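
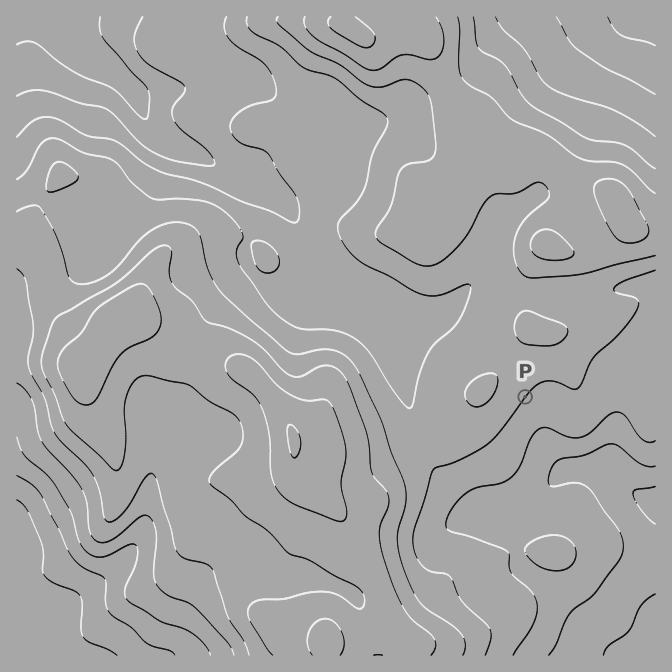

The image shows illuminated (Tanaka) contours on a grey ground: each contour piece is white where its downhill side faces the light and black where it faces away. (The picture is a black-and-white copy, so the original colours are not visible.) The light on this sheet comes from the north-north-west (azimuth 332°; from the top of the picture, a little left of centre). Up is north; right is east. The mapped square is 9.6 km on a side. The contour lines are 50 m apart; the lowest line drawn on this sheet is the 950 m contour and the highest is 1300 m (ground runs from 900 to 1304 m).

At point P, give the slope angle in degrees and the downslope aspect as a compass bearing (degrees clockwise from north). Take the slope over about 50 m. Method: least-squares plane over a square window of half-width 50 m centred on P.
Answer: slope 8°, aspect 127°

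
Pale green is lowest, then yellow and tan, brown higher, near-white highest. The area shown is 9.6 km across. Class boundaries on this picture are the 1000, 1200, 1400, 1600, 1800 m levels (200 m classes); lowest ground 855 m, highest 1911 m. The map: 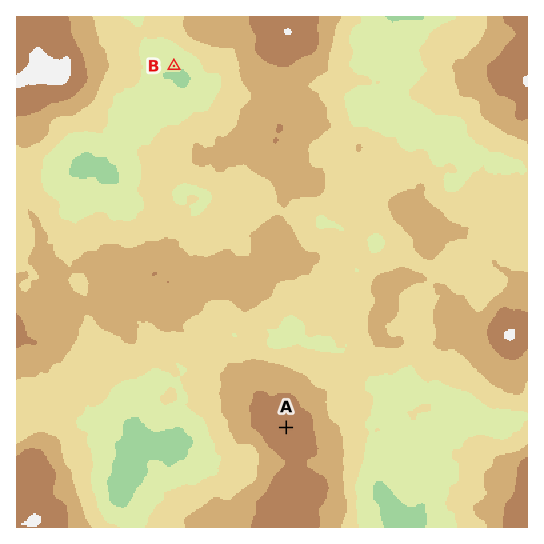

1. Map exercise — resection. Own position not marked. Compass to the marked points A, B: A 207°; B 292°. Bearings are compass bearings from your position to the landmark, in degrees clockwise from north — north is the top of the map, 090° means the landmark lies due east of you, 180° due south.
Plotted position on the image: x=420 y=165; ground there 1280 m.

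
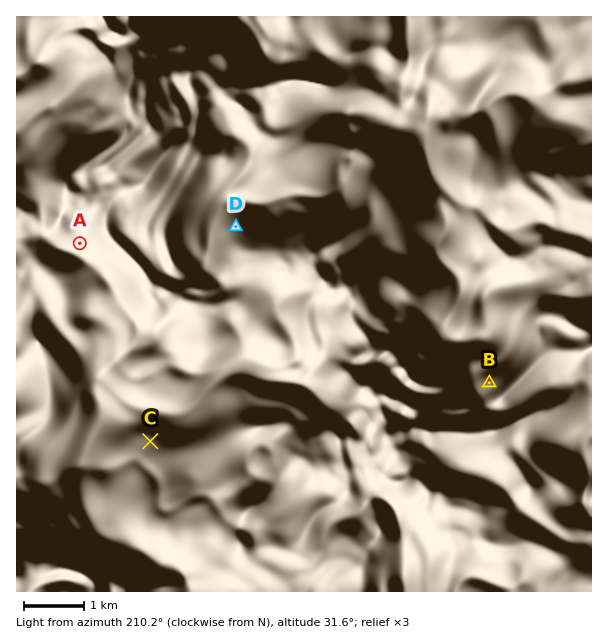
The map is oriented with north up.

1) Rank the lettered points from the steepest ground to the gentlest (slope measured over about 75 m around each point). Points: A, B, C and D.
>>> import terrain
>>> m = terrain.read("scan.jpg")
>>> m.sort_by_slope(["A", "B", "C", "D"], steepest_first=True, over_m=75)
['A', 'B', 'D', 'C']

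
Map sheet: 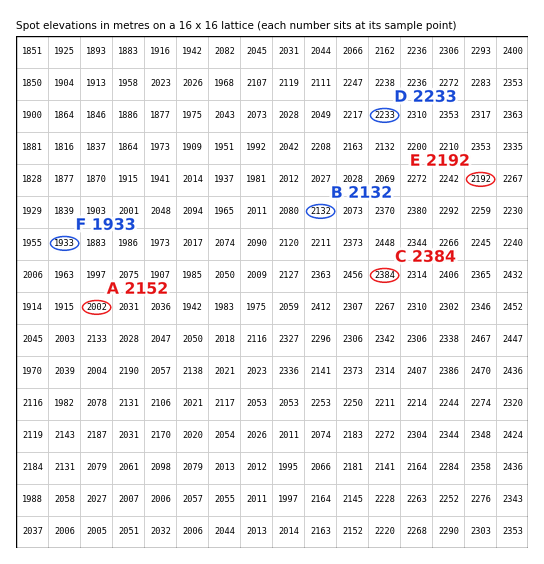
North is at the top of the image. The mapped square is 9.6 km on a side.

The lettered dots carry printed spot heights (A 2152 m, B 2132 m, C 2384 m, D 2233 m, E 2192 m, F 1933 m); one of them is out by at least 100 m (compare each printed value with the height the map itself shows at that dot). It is A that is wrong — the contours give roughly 2002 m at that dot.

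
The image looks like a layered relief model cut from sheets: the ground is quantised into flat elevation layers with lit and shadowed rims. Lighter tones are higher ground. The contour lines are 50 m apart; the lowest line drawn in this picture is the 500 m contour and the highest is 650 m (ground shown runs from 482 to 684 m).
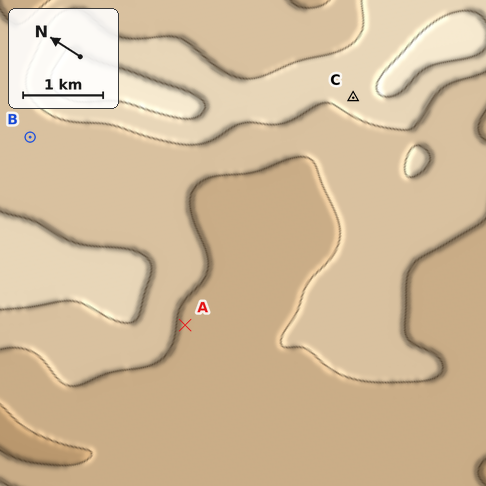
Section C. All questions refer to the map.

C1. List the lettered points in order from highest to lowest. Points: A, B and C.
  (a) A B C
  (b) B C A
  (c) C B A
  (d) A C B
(c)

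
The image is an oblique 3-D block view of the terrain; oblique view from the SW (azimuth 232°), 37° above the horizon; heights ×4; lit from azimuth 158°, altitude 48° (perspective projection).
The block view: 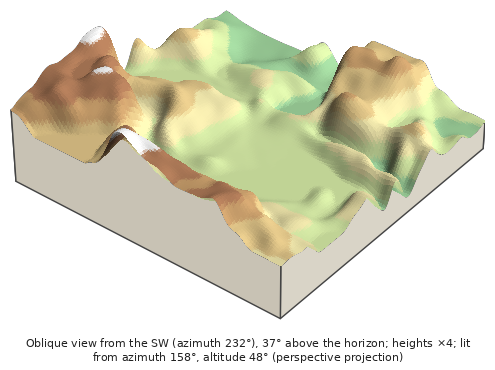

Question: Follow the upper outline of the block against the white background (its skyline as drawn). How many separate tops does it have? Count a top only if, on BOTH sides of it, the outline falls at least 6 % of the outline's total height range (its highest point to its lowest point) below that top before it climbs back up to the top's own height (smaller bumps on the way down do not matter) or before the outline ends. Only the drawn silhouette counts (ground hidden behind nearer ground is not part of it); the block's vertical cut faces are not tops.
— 5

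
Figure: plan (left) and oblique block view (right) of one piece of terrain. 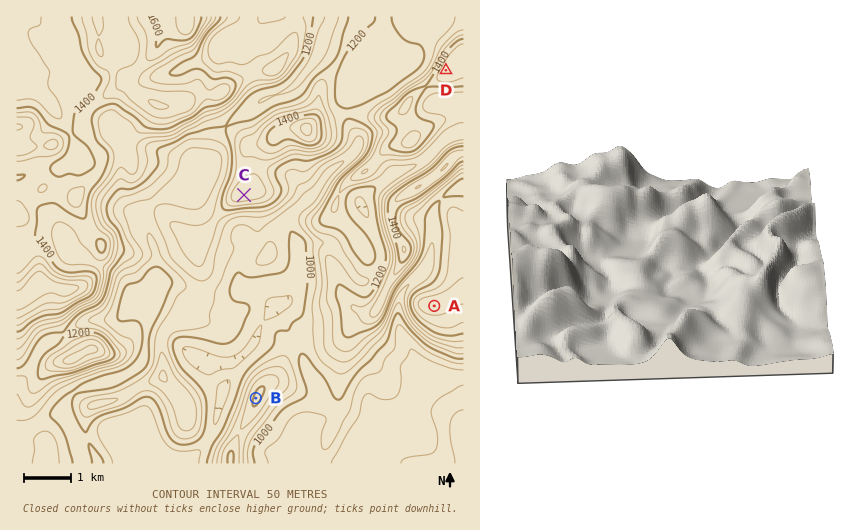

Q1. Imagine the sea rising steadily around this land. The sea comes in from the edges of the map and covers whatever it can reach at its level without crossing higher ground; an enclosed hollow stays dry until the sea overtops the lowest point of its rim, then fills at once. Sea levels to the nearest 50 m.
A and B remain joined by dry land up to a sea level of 1000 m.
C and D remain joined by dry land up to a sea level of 1200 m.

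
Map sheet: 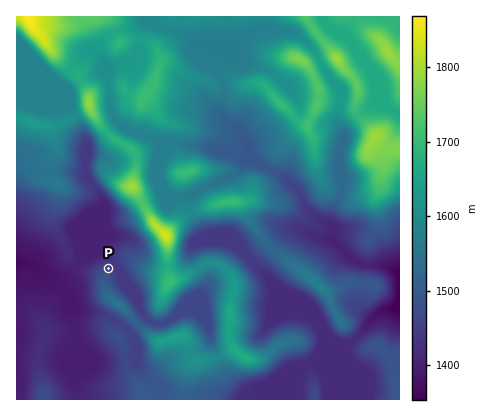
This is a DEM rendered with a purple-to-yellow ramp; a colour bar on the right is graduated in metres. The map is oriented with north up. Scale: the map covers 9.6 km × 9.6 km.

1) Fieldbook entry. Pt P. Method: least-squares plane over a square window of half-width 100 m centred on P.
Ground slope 8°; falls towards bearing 38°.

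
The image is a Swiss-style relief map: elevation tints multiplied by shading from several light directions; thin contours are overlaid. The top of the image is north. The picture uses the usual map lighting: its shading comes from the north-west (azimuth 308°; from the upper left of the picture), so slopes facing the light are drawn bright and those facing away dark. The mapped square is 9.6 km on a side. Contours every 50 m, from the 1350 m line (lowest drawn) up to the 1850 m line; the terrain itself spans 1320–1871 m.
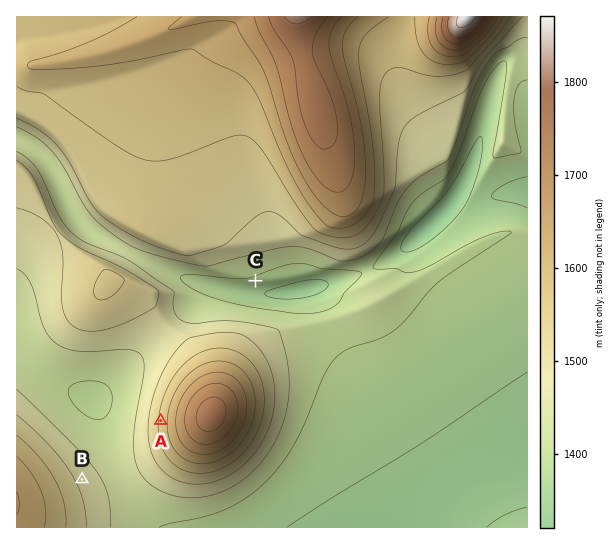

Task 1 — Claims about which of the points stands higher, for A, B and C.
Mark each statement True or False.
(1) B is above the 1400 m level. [True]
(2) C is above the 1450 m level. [False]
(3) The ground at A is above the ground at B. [True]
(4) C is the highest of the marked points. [False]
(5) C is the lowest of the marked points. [True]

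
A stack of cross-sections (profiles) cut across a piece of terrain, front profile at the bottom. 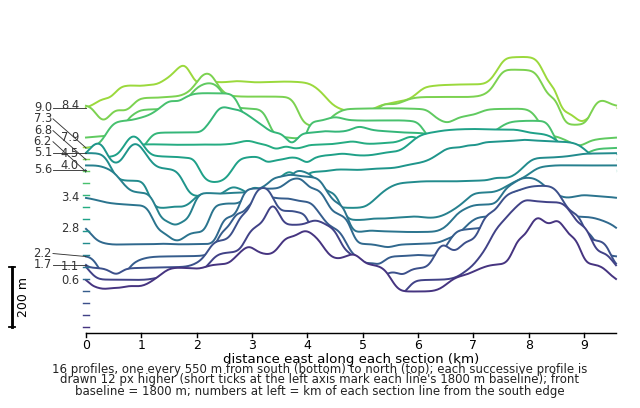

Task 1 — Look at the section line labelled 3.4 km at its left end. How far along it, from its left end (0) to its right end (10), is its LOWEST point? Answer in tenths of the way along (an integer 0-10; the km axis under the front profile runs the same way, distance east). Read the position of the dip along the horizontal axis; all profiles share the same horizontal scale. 2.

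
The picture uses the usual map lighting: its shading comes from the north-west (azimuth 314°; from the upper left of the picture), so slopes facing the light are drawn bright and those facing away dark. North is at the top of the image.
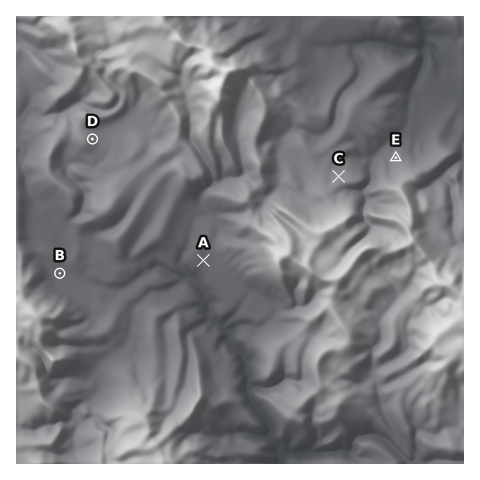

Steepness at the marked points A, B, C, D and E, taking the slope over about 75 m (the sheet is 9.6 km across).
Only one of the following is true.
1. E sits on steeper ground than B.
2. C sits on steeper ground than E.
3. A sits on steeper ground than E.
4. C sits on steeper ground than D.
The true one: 1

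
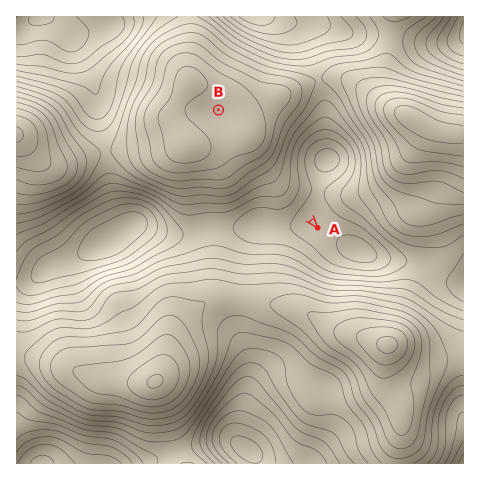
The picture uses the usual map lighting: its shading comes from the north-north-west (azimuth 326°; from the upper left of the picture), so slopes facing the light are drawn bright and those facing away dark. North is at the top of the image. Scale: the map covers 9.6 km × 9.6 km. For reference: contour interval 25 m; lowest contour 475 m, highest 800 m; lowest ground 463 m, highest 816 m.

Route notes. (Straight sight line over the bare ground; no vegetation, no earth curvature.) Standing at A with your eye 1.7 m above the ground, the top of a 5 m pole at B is out of sight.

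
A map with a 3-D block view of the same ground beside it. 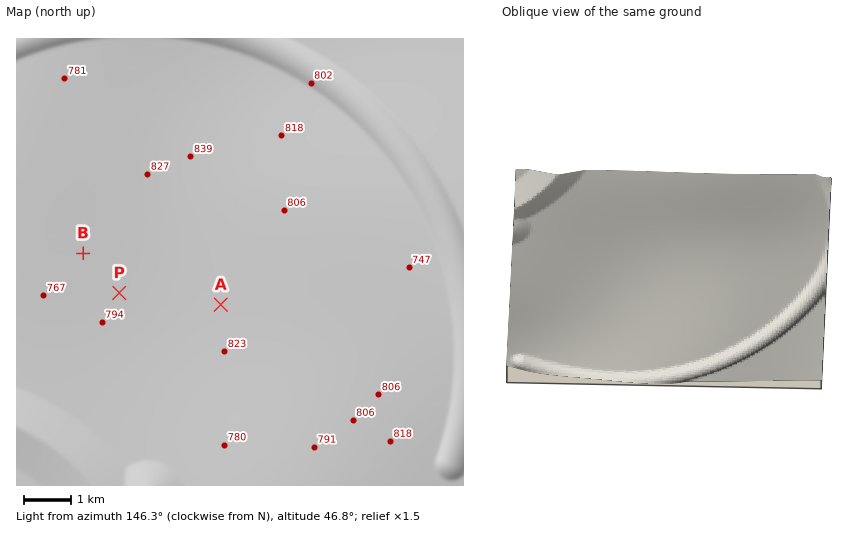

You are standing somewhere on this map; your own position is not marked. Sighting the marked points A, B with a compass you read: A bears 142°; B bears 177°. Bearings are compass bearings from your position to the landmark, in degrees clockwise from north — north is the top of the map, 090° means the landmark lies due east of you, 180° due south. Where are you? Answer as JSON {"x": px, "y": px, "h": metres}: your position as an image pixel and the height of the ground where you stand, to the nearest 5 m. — {"x": 76, "y": 119, "h": 785}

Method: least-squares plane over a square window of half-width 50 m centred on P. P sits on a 1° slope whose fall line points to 261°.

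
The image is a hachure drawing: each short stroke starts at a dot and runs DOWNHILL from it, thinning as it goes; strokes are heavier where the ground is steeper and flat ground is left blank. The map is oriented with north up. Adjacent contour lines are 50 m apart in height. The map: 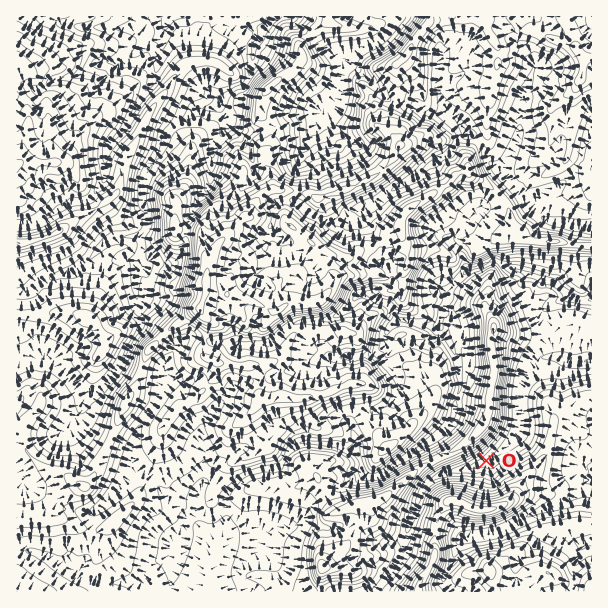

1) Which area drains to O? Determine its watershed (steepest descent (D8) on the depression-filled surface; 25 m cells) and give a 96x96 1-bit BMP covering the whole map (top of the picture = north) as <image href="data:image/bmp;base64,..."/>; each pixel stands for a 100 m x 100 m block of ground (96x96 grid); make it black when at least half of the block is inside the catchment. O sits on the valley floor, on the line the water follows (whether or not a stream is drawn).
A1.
<image width="96" height="96" href="data:image/bmp;base64,Qk2+BAAAAAAAAD4AAAAoAAAAYAAAAGAAAAABAAEAAAAAAIAEAAATCwAAEwsAAAIAAAAAAAAA////AAAAAAAAAAAAAAAf/+AAAAAAAAAAAAAf/+AAAAAAAAAAAAAf//AAAAAAAAAAAAAf//gAAAAAAAAAAAAf//gAAAAAAAAAAAAP//wAAAAAAAAAAAAH//wAAAAAAAAAAAAB//wAAAAAAAAAAAAB//wAAAAAAAAAAAAA//wAAAAAAAAAAAAA//wAAAAAAAAAAAAA//wAAAAAAAAAAAAAf/4AAAAAAAAAAAAAf/4AAAAAAAAAAAAAf/8cAAAAAAAAAAAAD//8AAAAAAAAAAAAA//8AAAAAAAAAAAAAP/8AAAAAAAAAAAAAH/8AAAAAAAAAAAAAD/8AAAAAAAAAAAAAB/8AAAAAAAAAAAAAAf8AAAAAAAAAAAAAAH4AAAAAAAAAAAAAABwAAAAAAAAAAAAAAAgAAAAAAAAAAAAAAAAAAAAAAAAAAAAAAAAAAAAAAAAAAAAAAAAAAAAAAAAAAAAAAAAAAAAAAAAAAAAAAAAAAAAAAAAAAAAAAAAAAAAAAAAAAAAAAAAAAAAAAAAAAAAAAAAAAAAAAAAAAAAAAAAAAAAAAAAAAAAAAAAAAAAAAAAAAAAAAAAAAAAAAAAAAAAAAAAAAAAAAAAAAAAAAAAAAAAAAAAAAAAAAAAAAAAAAAAAAAAAAAAAAAAAAAAAAAAAAAAAAAAAAAAAAAAAAAAAAAAAAAAAAAAAAAAAAAAAAAAAAAAAAAAAAAAAAAAAAAAAAAAAAAAAAAAAAAAAAAAAAAAAAAAAAAAAAAAAAAAAAAAAAAAAAAAAAAAAAAAAAAAAAAAAAAAAAAAAAAAAAAAAAAAAAAAAAAAAAAAAAAAAAAAAAAAAAAAAAAAAAAAAAAAAAAAAAAAAAAAAAAAAAAAAAAAAAAAAAAAAAAAAAAAAAAAAAAAAAAAAAAAAAAAAAAAAAAAAAAAAAAAAAAAAAAAAAAAAAAAAAAAAAAAAAAAAAAAAAAAAAAAAAAAAAAAAAAAAAAAAAAAAAAAAAAAAAAAAAAAAAAAAAAAAAAAAAAAAAAAAAAAAAAAAAAAAAAAAAAAAAAAAAAAAAAAAAAAAAAAAAAAAAAAAAAAAAAAAAAAAAAAAAAAAAAAAAAAAAAAAAAAAAAAAAAAAAAAAAAAAAAAAAAAAAAAAAAAAAAAAAAAAAAAAAAAAAAAAAAAAAAAAAAAAAAAAAAAAAAAAAAAAAAAAAAAAAAAAAAAAAAAAAAAAAAAAAAAAAAAAAAAAAAAAAAAAAAAAAAAAAAAAAAAAAAAAAAAAAAAAAAAAAAAAAAAAAAAAAAAAAAAAAAAAAAAAAAAAAAAAAAAAAAAAAAAAAAAAAAAAAAAAAAAAAAAAAAAAAAAAAAAAAAAAAAAAAAAAAAAAAAAAAAAAAAAAAAAAAAAAAAAAAAAAAAAAAAAAAAAAAAAAAAAAAAAAAAAAAAAAAAAAAAAAAAAAAAAAAAAAAAAAAAAAAAAAAAAAAAAAAAAAAAAAAAAAAAAAAAAAAAAAAAAAAAAAAAAAAAAAAAAAAAAAAAAAAAAAAAAAAAAAAAAAAAAAAAAAAAAAAA="/>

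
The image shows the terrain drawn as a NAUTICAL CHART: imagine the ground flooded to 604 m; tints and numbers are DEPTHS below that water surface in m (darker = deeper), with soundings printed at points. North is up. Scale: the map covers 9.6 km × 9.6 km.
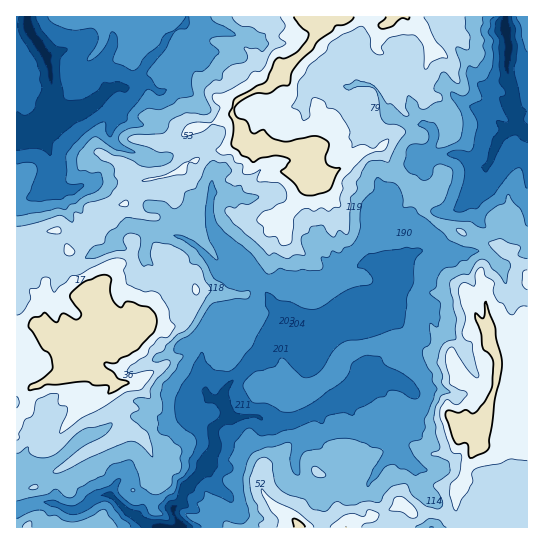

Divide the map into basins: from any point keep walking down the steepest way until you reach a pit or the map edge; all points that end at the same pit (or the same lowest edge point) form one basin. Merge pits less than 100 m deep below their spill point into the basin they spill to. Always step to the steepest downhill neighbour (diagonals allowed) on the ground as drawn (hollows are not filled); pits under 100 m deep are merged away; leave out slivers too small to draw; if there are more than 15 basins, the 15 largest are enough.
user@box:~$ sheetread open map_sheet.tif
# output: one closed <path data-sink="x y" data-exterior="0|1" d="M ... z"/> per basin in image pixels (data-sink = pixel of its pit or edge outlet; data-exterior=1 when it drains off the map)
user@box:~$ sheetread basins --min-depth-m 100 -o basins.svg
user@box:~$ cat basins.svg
<path data-sink="181 527" data-exterior="1" d="M241 139l-3 4-15 8-8-2-9 3-9 8-11 4-8 8-41 11-6 7-6 14-10 1-15 8 33 29 0 11-10 10-12 2-11 21 4 17 12 20 0 14-15-2-20 12-4 3 0 4 8 10 24 12 8 9-5 6 11 16 0 11 5 15-46 22-21 14-18 7-8 11-17 2-2 2 1 37 329 0 7-7 13-1 35-16 14 11 31 0 10-6 0-18 8-13 4-16 8-15 1-13 8-16 2-11-8-8-4-8-16-12-7-18 0-10 15-12 2-6 6-6 15-2 2 20 5 10 12-4 8-8 11 10 0-28-3-6 3-44-27-27-20-9-14-3-36-17-6-6 2-19-12-3-23-22-10-22-9 4-12 1-10 9-24 14-2 5-8-22-7-9-59 0z"/><path data-sink="506 30" data-exterior="0" d="M527 16l-200 0-3 11-9 10-6 9-22 21-4 8 6 15 0 11-5 16-19 12-2 5 0 15 47 0 7 9 8 22 2-5 24-14 10-9 12-1 9-4 10 22 23 22 12 3-2 19 6 6 36 17 14 3 20 9 26 27z"/><path data-sink="29 29" data-exterior="0" d="M326 16l-309 0-1 219 18 1 23-5 13 21 13-10 4-11 8-8 6-11 24-9 6-13 6-7 41-11 8-8 11-4 9-8 9-3 8 2 15-8 3-4 8 9 13 1 1-15 2-5 19-12 5-16 0-11-6-15 4-8 22-21 6-9 9-10z"/>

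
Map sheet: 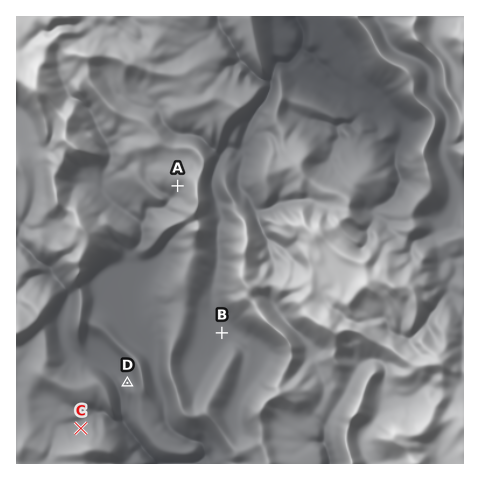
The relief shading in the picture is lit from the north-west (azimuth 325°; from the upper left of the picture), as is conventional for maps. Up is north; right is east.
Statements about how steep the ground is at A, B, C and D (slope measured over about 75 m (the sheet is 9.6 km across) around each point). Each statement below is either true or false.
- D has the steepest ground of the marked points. false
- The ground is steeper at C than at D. true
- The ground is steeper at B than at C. false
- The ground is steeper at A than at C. false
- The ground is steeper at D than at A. false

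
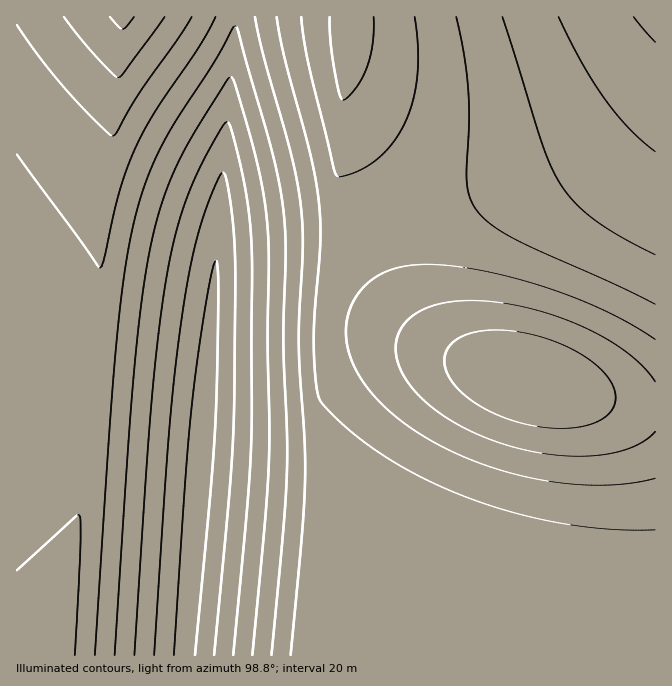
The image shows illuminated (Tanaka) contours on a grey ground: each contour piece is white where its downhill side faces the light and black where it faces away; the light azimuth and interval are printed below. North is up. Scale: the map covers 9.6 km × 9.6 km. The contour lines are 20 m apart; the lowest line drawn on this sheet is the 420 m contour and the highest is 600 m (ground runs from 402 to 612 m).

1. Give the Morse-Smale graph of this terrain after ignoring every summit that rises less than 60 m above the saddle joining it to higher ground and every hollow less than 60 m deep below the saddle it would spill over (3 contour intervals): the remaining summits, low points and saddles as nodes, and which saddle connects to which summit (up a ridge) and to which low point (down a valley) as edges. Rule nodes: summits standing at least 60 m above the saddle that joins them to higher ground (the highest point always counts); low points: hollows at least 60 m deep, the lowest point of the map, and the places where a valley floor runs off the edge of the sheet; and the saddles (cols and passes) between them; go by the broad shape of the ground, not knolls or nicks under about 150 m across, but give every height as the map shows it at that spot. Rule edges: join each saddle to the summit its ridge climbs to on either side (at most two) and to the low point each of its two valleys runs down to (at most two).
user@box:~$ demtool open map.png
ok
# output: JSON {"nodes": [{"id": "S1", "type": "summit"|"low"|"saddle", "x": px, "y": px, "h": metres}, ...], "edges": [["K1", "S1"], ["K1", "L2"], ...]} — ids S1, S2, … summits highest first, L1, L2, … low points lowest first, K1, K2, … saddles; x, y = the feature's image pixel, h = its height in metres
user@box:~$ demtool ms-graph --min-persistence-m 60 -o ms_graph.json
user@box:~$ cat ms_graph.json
{"nodes": [
{"id": "S1", "type": "summit", "x": 200, "y": 467, "h": 612},
{"id": "S2", "type": "summit", "x": 655, "y": 17, "h": 545},
{"id": "L1", "type": "low", "x": 530, "y": 380, "h": 402},
{"id": "L2", "type": "low", "x": 124, "y": 17, "h": 435},
{"id": "K1", "type": "saddle", "x": 235, "y": 17, "h": 517},
{"id": "K2", "type": "saddle", "x": 367, "y": 227, "h": 467}],
"edges": [["K1", "S1"], ["K1", "L1"], ["K1", "L2"], ["K2", "S1"], ["K2", "S2"], ["K2", "L1"]]}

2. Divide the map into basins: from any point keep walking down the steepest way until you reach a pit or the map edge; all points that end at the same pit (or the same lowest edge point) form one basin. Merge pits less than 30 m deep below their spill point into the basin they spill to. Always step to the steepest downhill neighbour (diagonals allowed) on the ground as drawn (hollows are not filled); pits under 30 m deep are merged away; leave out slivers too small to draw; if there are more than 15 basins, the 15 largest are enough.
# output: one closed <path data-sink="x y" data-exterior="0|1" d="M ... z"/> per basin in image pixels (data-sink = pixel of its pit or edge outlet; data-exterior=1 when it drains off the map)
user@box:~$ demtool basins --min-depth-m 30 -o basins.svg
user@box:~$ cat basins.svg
<path data-sink="530 380" data-exterior="0" d="M655 86l-35 37-23 18-33 20-44 18-118 35-67 24-71 0-2 1-27 0-17 3-33 414 471-1z"/><path data-sink="124 17" data-exterior="1" d="M235 16l-219 1 1 639 167-1 15-193 2-2 7-107 3-21 2-42 5-42 0-20 3-21 0-20 3-22 0-20 12-120z"/><path data-sink="348 18" data-exterior="0" d="M655 16l-418 0-4 29-15 195 16 1 30-3 71 0 67-24 118-35 44-18 46-30 46-46z"/>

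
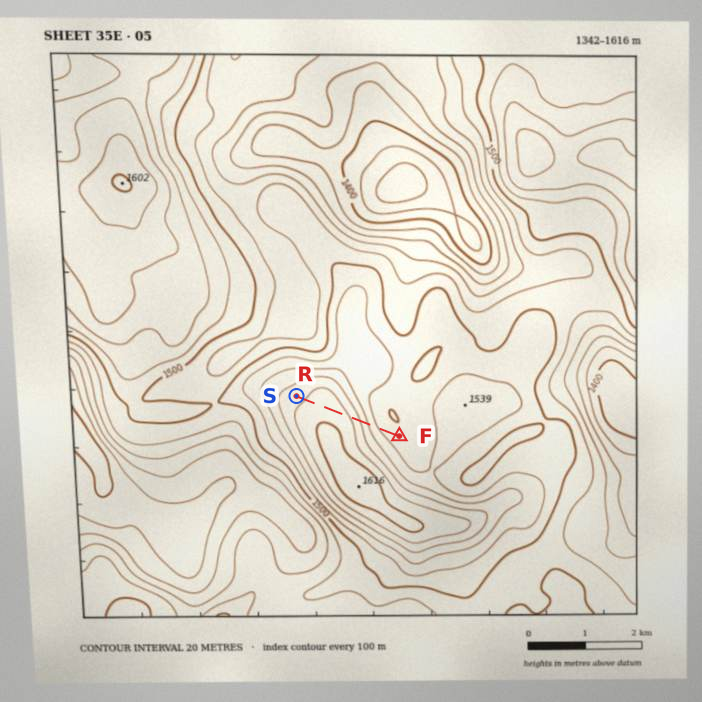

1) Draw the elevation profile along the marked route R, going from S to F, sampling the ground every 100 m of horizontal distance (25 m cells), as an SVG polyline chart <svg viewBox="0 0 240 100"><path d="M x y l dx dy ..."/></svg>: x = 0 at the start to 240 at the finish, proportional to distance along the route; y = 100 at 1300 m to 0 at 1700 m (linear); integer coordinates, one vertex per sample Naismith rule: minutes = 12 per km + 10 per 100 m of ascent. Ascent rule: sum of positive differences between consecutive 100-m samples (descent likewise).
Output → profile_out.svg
<svg viewBox="0 0 240 100"><path d="M0 32l13-1 13-2 13-1 13-1 12-1 13 1 13 0 13 1 13 1 13 2 13 2 13 4 13 3 12 3 13 2 13 2 13 1 13 0 8 1"/></svg>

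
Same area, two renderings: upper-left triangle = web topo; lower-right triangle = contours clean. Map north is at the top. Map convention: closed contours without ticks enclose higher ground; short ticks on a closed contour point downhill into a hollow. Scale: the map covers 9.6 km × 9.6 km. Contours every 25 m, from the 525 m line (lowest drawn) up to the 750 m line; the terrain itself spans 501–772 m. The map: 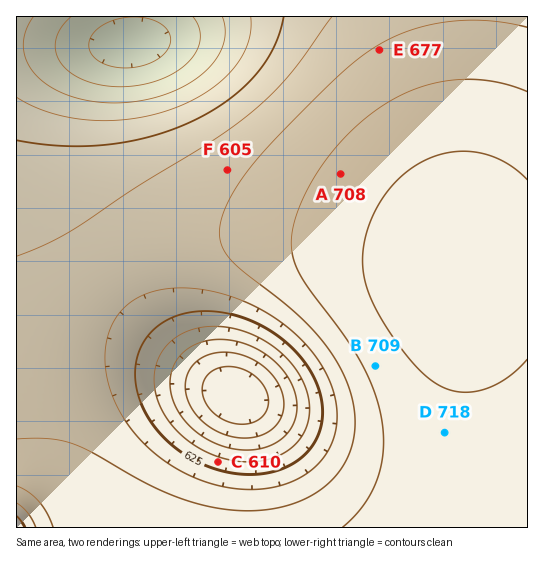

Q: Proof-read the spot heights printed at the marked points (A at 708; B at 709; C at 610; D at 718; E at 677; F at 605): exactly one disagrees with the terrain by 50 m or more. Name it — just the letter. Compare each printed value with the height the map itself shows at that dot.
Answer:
F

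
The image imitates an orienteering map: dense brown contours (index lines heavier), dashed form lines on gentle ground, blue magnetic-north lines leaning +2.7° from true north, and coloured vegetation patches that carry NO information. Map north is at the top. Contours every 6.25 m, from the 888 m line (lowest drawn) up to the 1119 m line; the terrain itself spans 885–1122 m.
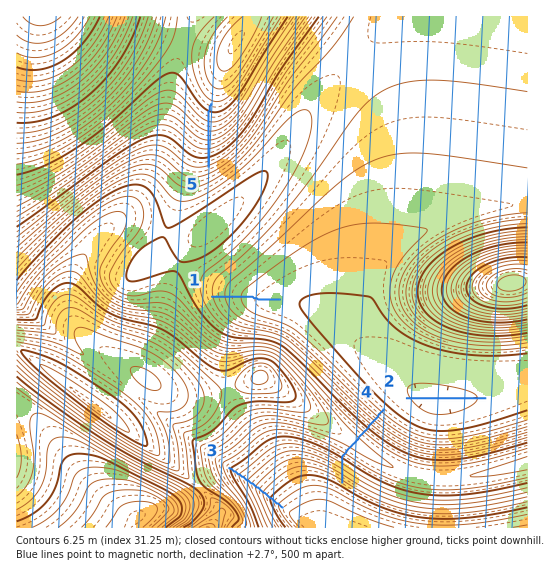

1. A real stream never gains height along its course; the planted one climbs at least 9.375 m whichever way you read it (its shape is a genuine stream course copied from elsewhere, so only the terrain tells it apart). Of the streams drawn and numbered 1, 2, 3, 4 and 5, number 4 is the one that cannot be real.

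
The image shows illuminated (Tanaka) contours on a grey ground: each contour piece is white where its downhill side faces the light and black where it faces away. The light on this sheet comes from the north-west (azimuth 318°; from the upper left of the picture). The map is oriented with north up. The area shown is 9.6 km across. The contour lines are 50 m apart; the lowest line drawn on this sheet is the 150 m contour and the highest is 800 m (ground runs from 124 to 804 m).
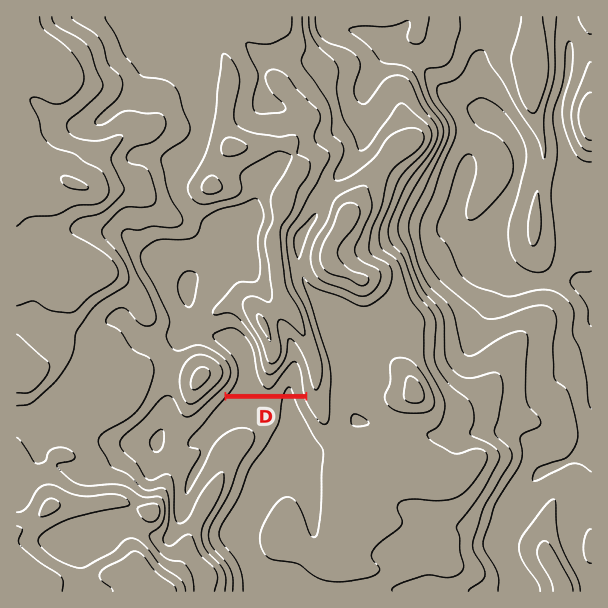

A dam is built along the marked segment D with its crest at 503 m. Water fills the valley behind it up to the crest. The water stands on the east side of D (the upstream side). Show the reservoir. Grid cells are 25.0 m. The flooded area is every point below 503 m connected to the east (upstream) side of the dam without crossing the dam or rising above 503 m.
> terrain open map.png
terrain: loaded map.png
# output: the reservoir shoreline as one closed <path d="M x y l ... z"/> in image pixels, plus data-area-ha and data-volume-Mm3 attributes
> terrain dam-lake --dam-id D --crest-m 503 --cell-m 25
<path d="M233 326l-5 0-13 5-4 4 0 3 7 6 7 5 7 7 4 7 0 5 2 1-2 12-2 6-6 6 0 1 76-1-3-24-1-4-4-4-3 0-13 14-3 6-7 7-3 0-8-10-1-9-2-1-2-17-2-7-13-14-6-4z" data-area-ha="70" data-volume-Mm3="15.93"/>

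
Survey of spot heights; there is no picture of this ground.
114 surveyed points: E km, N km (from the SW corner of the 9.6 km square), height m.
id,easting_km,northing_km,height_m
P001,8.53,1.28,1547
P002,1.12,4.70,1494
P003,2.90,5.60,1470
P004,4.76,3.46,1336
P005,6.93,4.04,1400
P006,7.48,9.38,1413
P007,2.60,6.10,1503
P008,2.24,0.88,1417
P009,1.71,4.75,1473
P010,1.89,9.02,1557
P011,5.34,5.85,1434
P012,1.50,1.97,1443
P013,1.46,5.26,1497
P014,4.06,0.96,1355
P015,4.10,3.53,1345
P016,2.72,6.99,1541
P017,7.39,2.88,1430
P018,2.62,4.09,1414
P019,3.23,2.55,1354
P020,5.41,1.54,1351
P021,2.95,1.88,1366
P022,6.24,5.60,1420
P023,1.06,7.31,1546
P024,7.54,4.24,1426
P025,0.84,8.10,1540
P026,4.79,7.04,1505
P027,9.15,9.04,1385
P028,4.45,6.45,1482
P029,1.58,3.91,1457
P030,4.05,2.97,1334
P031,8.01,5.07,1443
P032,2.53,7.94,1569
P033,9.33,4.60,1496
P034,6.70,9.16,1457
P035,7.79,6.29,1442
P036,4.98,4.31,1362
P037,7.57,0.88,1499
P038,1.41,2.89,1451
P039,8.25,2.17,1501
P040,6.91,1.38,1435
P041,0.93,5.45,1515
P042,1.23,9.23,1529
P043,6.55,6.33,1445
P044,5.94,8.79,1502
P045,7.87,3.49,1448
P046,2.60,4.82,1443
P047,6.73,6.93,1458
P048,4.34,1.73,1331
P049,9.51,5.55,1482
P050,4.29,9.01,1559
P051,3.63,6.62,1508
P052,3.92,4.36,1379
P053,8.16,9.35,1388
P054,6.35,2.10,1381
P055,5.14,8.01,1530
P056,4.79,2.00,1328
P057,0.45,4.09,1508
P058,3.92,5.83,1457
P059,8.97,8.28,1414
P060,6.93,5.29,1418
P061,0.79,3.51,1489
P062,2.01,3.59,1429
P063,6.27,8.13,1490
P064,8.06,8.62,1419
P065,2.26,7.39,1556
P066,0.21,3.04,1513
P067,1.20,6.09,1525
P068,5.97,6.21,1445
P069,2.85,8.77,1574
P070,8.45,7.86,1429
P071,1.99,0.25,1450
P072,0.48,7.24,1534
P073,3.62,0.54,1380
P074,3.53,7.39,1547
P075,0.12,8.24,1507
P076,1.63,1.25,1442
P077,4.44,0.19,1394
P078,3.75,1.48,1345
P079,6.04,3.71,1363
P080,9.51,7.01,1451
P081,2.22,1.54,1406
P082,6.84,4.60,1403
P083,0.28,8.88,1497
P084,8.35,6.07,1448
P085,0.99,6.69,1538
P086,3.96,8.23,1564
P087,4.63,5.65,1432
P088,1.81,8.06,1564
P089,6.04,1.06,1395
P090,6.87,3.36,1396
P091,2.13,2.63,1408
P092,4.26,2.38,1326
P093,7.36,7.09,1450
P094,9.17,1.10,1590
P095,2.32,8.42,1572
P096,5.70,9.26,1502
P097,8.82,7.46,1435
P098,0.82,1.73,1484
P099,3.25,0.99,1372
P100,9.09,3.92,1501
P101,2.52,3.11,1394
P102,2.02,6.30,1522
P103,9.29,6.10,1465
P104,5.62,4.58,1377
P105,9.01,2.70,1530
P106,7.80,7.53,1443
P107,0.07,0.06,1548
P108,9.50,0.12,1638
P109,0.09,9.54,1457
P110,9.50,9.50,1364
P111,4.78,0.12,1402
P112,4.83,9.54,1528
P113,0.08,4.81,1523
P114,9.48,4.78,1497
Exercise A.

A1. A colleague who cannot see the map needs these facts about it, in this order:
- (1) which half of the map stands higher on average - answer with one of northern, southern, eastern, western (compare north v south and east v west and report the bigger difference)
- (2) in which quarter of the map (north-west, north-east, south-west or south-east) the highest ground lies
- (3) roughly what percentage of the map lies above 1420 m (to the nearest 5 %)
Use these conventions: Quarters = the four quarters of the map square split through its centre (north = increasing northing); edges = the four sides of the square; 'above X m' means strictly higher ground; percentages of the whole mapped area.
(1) Taken as a whole, the northern half is higher than the southern.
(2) The highest point lies in the south-east quarter of the map.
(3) About 70 % of the map lies above 1420 m.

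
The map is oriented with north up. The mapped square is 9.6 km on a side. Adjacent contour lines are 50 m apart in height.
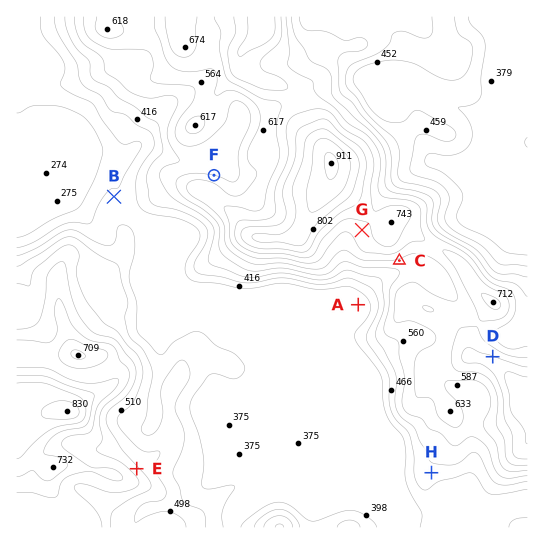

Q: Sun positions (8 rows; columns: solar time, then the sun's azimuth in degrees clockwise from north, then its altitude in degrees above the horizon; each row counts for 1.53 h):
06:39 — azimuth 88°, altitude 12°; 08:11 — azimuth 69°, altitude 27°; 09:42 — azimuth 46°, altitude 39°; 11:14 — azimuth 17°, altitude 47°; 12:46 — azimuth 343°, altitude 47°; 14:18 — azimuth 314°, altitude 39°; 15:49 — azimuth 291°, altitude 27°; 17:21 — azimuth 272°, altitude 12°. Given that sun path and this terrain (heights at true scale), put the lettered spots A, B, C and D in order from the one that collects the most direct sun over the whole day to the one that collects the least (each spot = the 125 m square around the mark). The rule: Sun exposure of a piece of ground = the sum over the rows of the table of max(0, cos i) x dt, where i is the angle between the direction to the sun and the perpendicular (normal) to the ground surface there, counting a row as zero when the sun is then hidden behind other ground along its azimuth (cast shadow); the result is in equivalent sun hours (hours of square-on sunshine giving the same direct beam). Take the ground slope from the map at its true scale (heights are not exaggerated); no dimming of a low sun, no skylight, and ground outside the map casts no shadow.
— D > B ≈ A > C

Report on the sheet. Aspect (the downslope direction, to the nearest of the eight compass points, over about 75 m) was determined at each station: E NE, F N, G SW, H S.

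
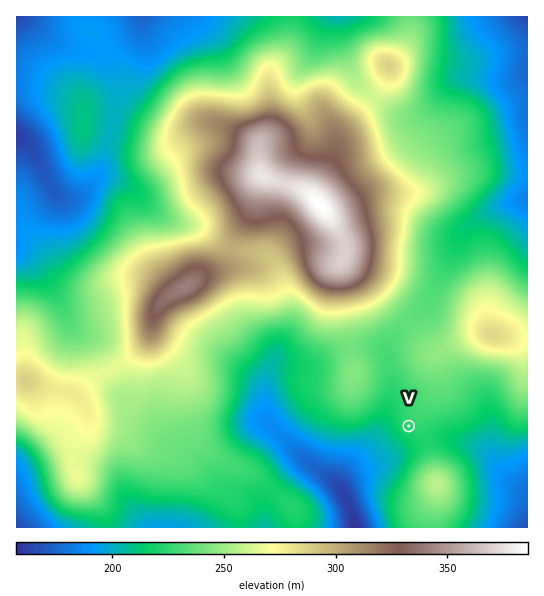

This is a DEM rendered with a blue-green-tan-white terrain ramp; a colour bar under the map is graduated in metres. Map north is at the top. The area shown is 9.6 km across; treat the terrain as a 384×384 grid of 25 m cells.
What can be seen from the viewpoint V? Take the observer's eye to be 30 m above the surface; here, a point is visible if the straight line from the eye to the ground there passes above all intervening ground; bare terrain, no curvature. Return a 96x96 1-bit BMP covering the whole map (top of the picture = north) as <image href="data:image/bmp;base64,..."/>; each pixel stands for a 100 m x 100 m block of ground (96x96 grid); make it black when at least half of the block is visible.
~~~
<image width="96" height="96" href="data:image/bmp;base64,Qk2+BAAAAAAAAD4AAAAoAAAAYAAAAGAAAAABAAEAAAAAAIAEAAATCwAAEwsAAAIAAAAAAAAA////AAAAAAAAAGAAACAH/gAAAAAAAOAAADAP/gCAAAAAAOAAADgP/gHgAAAAAeAAAHgf/gPgAAAAA8AAAPw//A/gAAAAB8AAA/x//B/gAAEAD8AAD////D/wAAMAD8AAP////H/4AAcAD8AA/////H//AA8AH8AB/////v//gB8AH8AH////////4D8AH8D/////////8P8AH+H//////////f8AH+P///////////8AD/////////////4AB/////////////4AB//////5//////4AA//////h//////8AA//////B//////8AA/////8B//////8AA/////4D//////8AB/////wD//////8AB/////gDz/////8AD+PH//gHB/////8AD+PD//gEB/////84H+PD//gAB/////88H/PB//gAA/////8/H//B//gAA/////8/B//z//gAA/////8+AH////gAAf////88AAH///gAAf////84AAD///gAAP////8wAAD///gAAf////4AAAB///gAAf////4AAAB///gAB//g//gAAAB///wAP//A/8AAAAB///wB///Af4AAAAB///8D///AfgAAAAA////D///AfAAAAAA////////geAAAAAA////////geAAAAAAf///////geAAAAAAP///////wMAAAAAAH///////wAAAAAAAB///////wAAAAAAAA///////4AAAAAAAAP//x///4AAAAAAAAH//gf//4AAAAAAAAD//gD//4AAAAAAAAAAfAA//4AAAAAAAAAAGAAf4AAAAAAAAAAAEAAP4AAAAAAAAAAAcAAH/AAAAAAAAAAD4AAB/wAAAAAAAAAH4AAAf8AAAAAAAAAH4AAAP+AAAAAAAAAD4AAAH+AAAAAAAAABwAAAD/AAAAAAAAABwAAAD/gAAAAAAAAAgAAAD/wAAAAAAAABgAAAD/4AAAAAAAABAAAAH/4AAAAAAAABAAAAH/8AAAAAAAAAAAAAAA+AAAAAAAAAAAAAAAPAAAAAAAAAAAAAAADAAAAAAAAAAAAAAAAAAAAAAAAAAAAAAAAAAAAAAAAAAAAAAAAAAAAAAAAAAAAAAAAAAAAAAAAAAAAAAAAAAAAAAAAAAAAAAAAAAAAAAAAAAAAAAAAAAAAAAAAAAAAAAAAAAAAAAAAAAAAAAAAAAAAAAAAAAAAAAAAAAAAAAAAAAAAAAAAAAAAAAAAAAAAAAAAAAAAAAAAAAAAAAAAAAAAAAAAAAAAAAAAAAAAAAAAAAAAAAAAAAAAAAAAAAAAAAAAAAAAAAAAAAAAAAAAAAAAAAAAAAAAAAAAAAAAAAAAAAAAAAAAAAAAAAAAAAAAAAAAAAAAAAAAAAAAAAAAAAAAAAAAAAAAAAAAAAAAAAAAAAAAAAAAAAAAAAAAAAAAAAAAAAAAAAAAAAAAAAAAAAAAAAAAAAAAAAAAAAAAAAAAAAAAAAAAAAAAAAAAAAAAAAAAAAAAAAAAAAAAAAAAAAAAAAAAAAAAAAAAAA="/>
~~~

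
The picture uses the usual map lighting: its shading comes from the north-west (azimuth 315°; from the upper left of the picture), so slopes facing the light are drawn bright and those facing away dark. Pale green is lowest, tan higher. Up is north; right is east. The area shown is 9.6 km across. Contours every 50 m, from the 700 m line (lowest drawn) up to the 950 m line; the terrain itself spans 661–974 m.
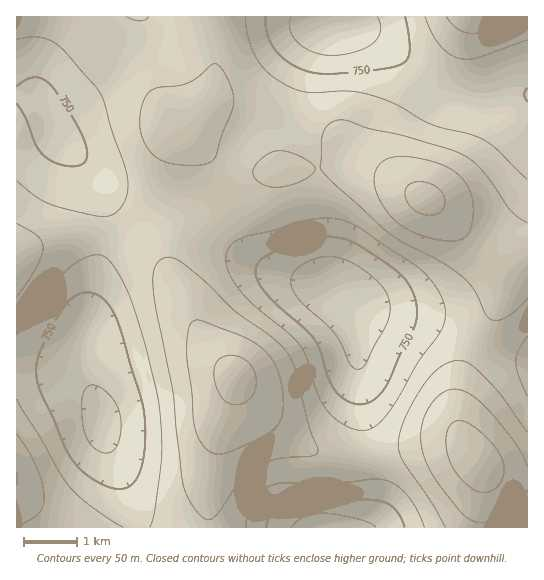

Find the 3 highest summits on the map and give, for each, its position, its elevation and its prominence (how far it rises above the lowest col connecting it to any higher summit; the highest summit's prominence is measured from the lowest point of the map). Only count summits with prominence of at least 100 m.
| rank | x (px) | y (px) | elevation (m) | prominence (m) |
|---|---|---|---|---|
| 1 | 477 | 461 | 974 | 313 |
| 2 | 235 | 377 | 969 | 145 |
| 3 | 425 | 198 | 962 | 126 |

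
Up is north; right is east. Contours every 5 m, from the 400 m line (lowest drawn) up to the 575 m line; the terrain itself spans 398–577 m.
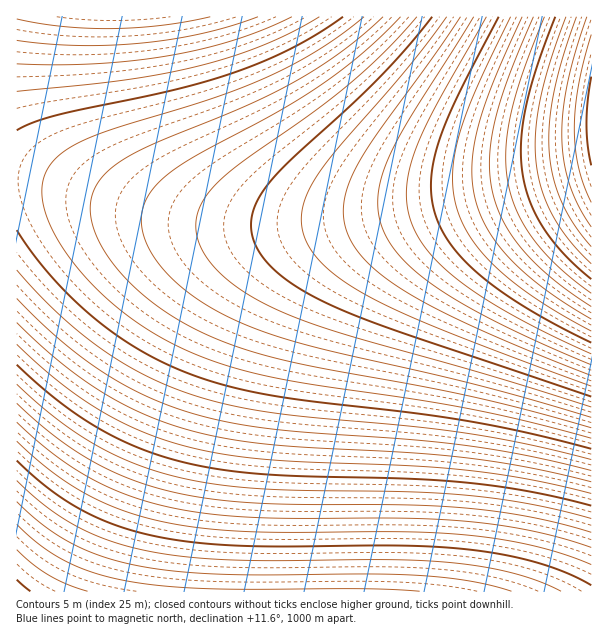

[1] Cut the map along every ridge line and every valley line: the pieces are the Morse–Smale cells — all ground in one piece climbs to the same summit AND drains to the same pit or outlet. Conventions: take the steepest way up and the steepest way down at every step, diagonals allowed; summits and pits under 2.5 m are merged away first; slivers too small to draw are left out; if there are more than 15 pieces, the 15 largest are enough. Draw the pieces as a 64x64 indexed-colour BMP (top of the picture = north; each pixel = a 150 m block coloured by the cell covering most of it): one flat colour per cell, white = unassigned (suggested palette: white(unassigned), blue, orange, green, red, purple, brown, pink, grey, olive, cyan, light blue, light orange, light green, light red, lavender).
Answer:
<image width="64" height="64" href="data:image/bmp;base64,Qk12CAAAAAAAAHYAAAAoAAAAQAAAAEAAAAABAAQAAAAAAAAIAAATCwAAEwsAABAAAAAAAAAA////ALR3HwAOf/8ALKAsACgn1gC9Z5QAS1aMAMJ34wB/f38AIr28AM++FwDox64AeLv/AIrfmACWmP8A1bDFABERERERERERERERERERERERERERERERERERERERERERERERERERERERERERERERERERERERERERERERERERERERERERERERERERERERERERERERERERERERERERERERERERERERERERERERERERERERERERERERERERERERERERERERERERERERERERERERERERERERERERERERERERERERERERERERERERERERERERERERERERERERERERERERERERERERERERERERERERERERERERERERERERERERERERERERERERERERERERERERERERERERERERERERERERERERERERERERERERERERERERERERERERERERERERERERERERERERERERERERERERERERERERERERERERERERERERERERERERERERERERERERERERERERERERERERERERERERERERERERERERERERERERERERERERERERERERERERERERERERERERERERERERERERERERERERERERERERERERERERERERERERERERERERERERERERERERERERERERERERERERERERERERERERERERERERERERERERERERERERERERERERERERERERERERERERERERERERERERERERERERERERERERERERERERERERERERERERERERERERERERERERERERERERERERERERERERERERERERERERERERERERERERERERERERERERERERERERERERERERERERERERERERERERERERERERERERERERERERERERERERERERERERERERERERERERERERERERERERERERERERERERERERERERERERERERERERERERERERERERERERERERERERERERERERERERERERERERERERERERERERERERERERERERERERERERERERERERERERERERERERERERERERERERERERERERERERERERERERERERERERERERERERERERERERERERERERERERERERERERERERERERERERERERERERERERERERERERERERERERERERERERERERERERERERERERERERERERERERERERERERERERERERERERERERERERERERERERERERERERERERERERERERERERERERERERERERERERERERERERERERERERERERERERERERERERERERERERERERERERERERERERERERERERERERERERERERERERERERERERERERERERERERERERERERERERERERERERERERERERERERERERERERERERERERERERERERERERERERERERERERERERERERERERERERERERERERERERERERERERERERERERERERERERERERERERERERERERERERERERERERERERERERERERERERERERERERERERERERERERERERERERERERERERERERERERERERERERERERERERERERERERERERERERERERERERERERERERERERERERERERERERERERERERERERERERERERERERERERERERERERERERERERERERERERERERERERERERERERERERERERERERERERERERERERERERERERERERERERERERERERERERERERERERERERERERERERERERERERERERERESIiIiIiIiIiIREREREREREREREREREREREREREREiIiIiIiIiIiIiIiIiIiERERERERERERERERERERESIiIiIiIiIiIiIiIiIiIiIiIiERERERERERERERESIiIiIiIiIiIiIiIiIiIiIiIiIiIiIiERERERERESIiIiIiIiIiIiIiIiIiIiIiIiIiIiIiIiIiIhERERIiIiIiIiIiIiIiIiIiIiIiIiIiIiIiIiIiIiIiIiIREiIiIiIiIiIiIiIiIiIiIiIiIiIiIiIiIiIiIiIiIiIiIiIiIiIiIiIiIiIiIiIiIiIiIiIiIiIiIiIiIiIiIiIiIiIiIiIiIiIiIiIiIiIiIiIiIiIiIiIiIiIiIiIiIiIiIiIiIiIiIiIiIiIiIiIiIiIiIiIiIiIiIiIiIiIiIiIiIiIiIiIiIiIiIiIiIiIiIiIiIiIiIiIiIiIiIiIiIiIiIiIiIiIiIiIiIiIiIiIiIiIiIiIiIiIiIiIiIiIiIiIiIiIiIiIiIiIiIiIiIiIiIiIiIiIiIiIiIiIiIiIiIiIiIiIiIiIiIiIiIiIiIiIiIiIiIiIiIiIiIiIiIiIiIiIiIiIiIiIiIiIiIiIiIiIiIiIiIiIiIiIiIiIiIiIiIiIiIiIiIiIiIiIiIiIiIiIiIiIiIiIiIiIiIiIiIiIiIiIiIiIiIiIiIiIiIiIiIiIiIiIiIiIiIiIiIiIiIiIiIiIiIiIiIiIiIiIiIiIiIiIiIiIiIiIiIiIiIiIiIiIiIiIiIiIiIiIiIiIiIiIiIiIiIiIiIiIiIiIiIiIiIiIiIiIiIiIiIiIiIiIiIiIiIiIiIiIiIiIiIiIiIiIiIiIiIiIiIiIiIiIiIiIiIiIiIiIiIiIiIiIiIiIiIiIiIiIiIiIiIiIiIiIiIiIiIiIiIiIiIiIiIiIiIiIiIiIiIiIiIiIiIiIiIiIiIiIiIiIiIiIiIi"/>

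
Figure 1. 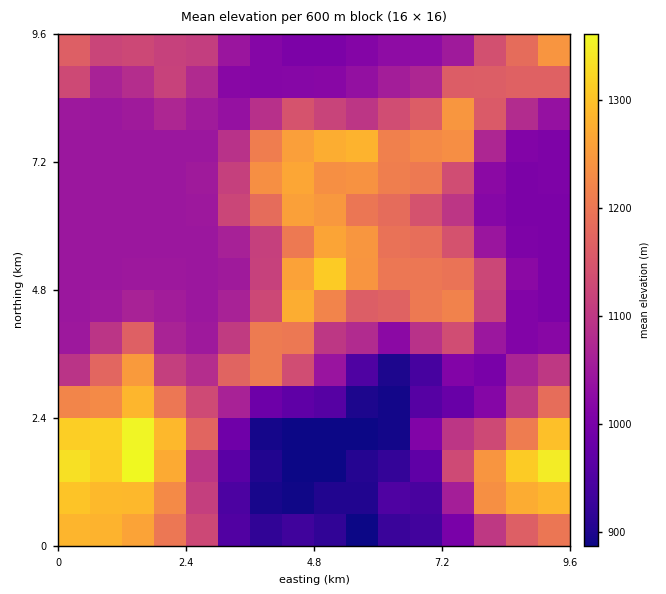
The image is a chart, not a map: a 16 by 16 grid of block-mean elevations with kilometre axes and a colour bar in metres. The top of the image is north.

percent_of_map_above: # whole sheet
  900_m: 94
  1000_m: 85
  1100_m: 45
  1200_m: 22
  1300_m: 5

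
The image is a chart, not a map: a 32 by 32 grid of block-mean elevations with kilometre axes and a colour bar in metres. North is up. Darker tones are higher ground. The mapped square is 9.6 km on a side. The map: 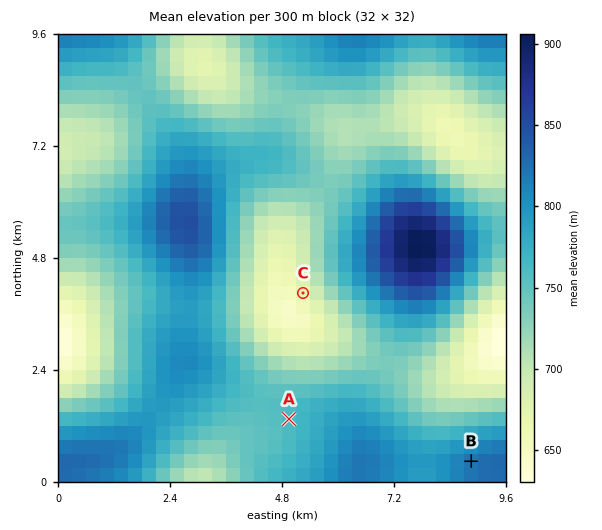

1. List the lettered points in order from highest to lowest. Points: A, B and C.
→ B A C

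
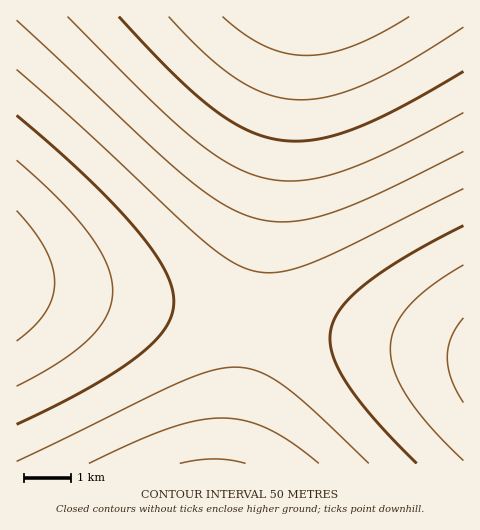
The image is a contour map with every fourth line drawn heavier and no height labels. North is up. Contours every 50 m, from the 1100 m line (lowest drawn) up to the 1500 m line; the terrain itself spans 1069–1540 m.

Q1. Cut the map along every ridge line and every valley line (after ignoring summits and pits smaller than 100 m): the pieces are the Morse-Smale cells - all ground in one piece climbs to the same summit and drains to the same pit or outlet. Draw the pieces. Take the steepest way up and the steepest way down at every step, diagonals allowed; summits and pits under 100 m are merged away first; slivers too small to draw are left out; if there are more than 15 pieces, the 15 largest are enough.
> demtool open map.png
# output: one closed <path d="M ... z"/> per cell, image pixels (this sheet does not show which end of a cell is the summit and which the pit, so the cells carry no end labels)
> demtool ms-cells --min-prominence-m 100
<path d="M298 16l-281 0-1 268 236 35z"/><path d="M463 16l-164 0-2 2-45 302 212 31z"/><path d="M19 284l-3 1 1 179 214-1 20-144z"/><path d="M259 320l-7 0-1 7-20 137 233-1-1-111z"/>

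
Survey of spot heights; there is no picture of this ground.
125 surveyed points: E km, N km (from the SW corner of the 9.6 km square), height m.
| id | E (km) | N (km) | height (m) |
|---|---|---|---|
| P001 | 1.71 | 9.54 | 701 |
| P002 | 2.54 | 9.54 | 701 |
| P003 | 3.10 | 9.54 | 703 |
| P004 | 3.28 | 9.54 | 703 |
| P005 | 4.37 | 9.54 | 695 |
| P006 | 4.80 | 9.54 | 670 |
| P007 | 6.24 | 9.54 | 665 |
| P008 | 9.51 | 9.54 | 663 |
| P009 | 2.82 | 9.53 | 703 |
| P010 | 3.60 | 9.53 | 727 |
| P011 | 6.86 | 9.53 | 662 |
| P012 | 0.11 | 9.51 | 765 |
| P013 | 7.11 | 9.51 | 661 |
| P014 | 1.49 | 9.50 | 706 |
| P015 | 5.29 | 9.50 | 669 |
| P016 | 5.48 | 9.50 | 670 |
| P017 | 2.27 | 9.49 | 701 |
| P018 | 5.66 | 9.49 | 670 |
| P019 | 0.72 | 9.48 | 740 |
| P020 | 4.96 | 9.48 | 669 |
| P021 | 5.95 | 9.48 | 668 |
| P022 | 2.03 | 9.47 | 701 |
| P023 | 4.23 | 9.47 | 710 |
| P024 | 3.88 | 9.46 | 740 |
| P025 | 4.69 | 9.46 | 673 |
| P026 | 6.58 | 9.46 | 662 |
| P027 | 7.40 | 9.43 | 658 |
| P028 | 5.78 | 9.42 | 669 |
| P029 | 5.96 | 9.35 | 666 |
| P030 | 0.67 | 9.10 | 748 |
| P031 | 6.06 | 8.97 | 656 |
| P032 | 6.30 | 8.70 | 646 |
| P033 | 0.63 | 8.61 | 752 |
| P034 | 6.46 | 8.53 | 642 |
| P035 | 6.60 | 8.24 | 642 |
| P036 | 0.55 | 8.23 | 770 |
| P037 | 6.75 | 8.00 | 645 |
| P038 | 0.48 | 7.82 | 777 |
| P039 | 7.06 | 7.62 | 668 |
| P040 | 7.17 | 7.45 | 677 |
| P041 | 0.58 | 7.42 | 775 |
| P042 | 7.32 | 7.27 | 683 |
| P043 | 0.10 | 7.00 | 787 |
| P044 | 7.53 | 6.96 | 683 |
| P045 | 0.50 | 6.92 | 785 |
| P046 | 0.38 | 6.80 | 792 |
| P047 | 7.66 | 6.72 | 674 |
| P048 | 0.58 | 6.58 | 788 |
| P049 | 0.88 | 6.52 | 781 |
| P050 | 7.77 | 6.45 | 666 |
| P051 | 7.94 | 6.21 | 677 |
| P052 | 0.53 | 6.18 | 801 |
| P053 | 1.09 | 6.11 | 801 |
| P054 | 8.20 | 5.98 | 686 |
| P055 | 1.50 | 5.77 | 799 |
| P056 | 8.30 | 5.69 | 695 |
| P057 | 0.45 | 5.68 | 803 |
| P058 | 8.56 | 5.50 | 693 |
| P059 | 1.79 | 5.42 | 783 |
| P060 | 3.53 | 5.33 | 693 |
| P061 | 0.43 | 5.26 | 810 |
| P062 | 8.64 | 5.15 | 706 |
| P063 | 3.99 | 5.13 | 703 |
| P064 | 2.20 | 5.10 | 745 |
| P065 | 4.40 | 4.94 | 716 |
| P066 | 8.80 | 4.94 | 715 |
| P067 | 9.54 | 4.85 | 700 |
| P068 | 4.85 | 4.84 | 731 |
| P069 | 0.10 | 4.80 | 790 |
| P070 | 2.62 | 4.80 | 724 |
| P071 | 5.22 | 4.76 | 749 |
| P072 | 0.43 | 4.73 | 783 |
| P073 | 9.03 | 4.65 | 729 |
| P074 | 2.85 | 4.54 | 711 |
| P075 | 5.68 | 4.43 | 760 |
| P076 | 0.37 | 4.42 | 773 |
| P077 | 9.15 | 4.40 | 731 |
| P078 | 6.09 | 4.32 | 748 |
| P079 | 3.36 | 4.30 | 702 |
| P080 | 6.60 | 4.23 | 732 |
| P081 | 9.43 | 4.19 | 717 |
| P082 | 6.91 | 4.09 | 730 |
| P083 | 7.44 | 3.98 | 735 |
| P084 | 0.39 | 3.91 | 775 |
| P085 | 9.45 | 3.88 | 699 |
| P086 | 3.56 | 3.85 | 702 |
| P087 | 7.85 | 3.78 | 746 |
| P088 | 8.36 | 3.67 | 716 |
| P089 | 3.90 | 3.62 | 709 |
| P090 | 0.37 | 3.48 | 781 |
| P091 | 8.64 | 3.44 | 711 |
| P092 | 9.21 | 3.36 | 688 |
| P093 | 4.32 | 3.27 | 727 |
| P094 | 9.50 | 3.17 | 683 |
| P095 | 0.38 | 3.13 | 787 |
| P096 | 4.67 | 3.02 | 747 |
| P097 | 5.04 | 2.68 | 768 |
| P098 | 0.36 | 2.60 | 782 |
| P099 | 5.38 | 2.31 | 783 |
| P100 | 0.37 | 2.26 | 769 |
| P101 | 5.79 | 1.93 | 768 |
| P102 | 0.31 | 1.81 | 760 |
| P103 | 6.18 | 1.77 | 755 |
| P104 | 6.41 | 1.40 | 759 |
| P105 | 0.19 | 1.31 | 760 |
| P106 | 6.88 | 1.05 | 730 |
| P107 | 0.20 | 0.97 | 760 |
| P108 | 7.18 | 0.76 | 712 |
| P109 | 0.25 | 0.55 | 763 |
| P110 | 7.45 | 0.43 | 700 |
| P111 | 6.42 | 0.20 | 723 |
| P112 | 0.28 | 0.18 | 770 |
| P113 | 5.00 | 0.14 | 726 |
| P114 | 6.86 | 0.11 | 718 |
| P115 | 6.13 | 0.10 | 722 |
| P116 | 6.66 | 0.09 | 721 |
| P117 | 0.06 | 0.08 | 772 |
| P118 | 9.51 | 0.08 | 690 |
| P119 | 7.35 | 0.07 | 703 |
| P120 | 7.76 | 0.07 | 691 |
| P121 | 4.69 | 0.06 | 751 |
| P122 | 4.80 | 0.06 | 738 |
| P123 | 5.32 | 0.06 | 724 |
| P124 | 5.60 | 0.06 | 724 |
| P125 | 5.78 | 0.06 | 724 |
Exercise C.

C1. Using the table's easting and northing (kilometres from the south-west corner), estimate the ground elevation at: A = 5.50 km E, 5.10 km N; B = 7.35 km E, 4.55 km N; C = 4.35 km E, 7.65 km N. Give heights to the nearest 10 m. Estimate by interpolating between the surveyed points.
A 740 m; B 710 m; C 690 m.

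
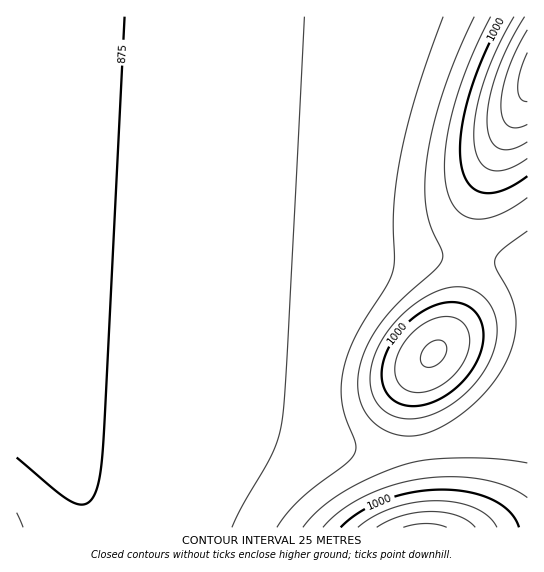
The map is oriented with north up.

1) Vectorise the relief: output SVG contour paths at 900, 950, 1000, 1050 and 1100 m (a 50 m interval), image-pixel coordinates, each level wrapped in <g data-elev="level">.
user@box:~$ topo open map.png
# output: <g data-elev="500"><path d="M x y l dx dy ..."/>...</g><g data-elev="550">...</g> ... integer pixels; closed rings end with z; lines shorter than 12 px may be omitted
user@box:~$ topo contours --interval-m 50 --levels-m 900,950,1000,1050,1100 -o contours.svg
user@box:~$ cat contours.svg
<g data-elev="900"><path d="M23 527l-6-14"/><path d="M304 17l-17 334-5 68-4 19-6 16-29 51-11 22"/></g><g data-elev="950"><path d="M527 463l-30-4-34-1-34 2-23 4-32 12-31 16-23 17-17 18"/><path d="M474 17l-17 37-14 39-10 34-6 34-2 26 1 23 5 17 11 24 0 8-6 10-34 30-19 22-15 22-8 23-2 17 2 16 6 14 11 12 12 7 13 4 13 0 14-3 16-8 17-11 16-14 14-15 10-15 7-15 5-16 2-14-3-23-5-12-12-21-1-10 8-10 24-18"/></g><g data-elev="1000"><path d="M519 527l-4-8-5-7-17-12-23-8-28-2-29 2-28 8-26 12-18 15"/><path d="M410 406l17-2 18-8 16-13 13-17 8-17 1-18-4-14-10-11-8-3-10-1-10 2-11 3-22 15-10 11-7 10-8 22-1 10 1 10 3 8 7 7 8 4z"/><path d="M503 17l-20 41-15 40-7 36 0 29 3 12 5 9 6 6 8 3 10 0 10-3 24-14"/></g><g data-elev="1050"><path d="M475 527l-7-6-10-5-12-3-15-2-14 2-15 3-13 5-12 6"/><path d="M427 367l10-2 7-7 3-9-1-4-3-4-5-1-5 1-6 4-4 5-2 5 0 6 2 5z"/><path d="M525 17l-16 28-12 28-8 26-2 23 3 16 4 7 4 3 7 2 6-1 16-7"/></g><g data-elev="1100"><path d="M527 53l-7 18-2 16 2 11 3 3 4 1"/></g>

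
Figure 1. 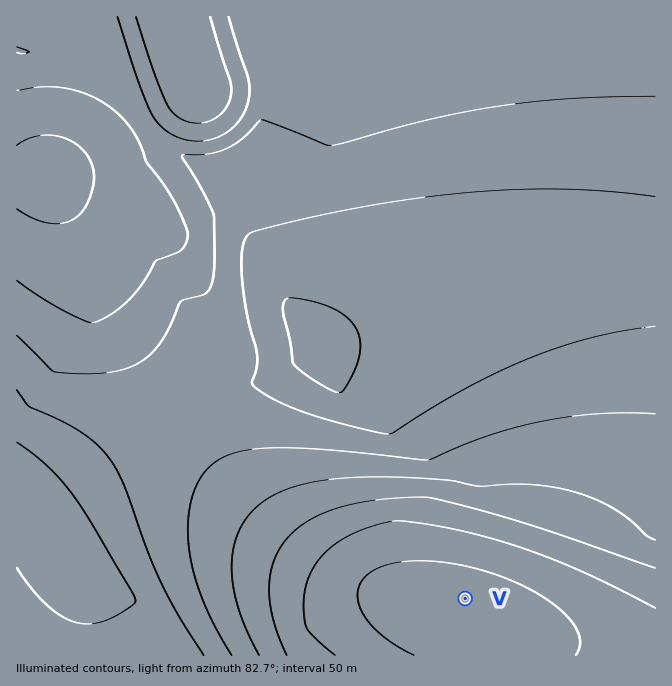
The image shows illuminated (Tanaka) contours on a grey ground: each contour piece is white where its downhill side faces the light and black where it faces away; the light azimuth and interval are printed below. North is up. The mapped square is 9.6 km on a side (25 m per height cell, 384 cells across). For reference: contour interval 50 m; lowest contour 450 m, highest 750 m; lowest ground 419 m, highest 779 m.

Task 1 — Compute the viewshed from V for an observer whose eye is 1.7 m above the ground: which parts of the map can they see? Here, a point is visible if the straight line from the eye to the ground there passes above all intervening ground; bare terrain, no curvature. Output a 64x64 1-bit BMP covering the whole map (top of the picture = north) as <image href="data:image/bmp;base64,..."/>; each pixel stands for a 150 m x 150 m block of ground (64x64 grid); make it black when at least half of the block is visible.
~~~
<image width="64" height="64" href="data:image/bmp;base64,Qk0+AgAAAAAAAD4AAAAoAAAAQAAAAEAAAAABAAEAAAAAAAACAAATCwAAEwsAAAIAAAAAAAAA////AAAAAAAAAAAAAAAAAAAAAAAAAAAAAAAAAAAAAAAAAAAAAAAAAAAAAAAABgAAAAAAAAAfAAAAAAAAAD4AAAAAAAAAAAAAAAAAAAAAAAAAAAAAAAAAAAAAAAAAAAAAAAAAAAAAAAAAAAAAAAAAAAAAAAAAAAAAAAAAAAAAAAAAAAAAAAAAAAAAAAAAAAAAAAAAAAAAAAAAAAAAAAAAAAAAAAAAAAAAAAAAAAAAAAAAAAAAAAAAAAAAAAAAAAAAAAAAAAAAAAAAAAAAAAAAAAAAAAAAAAAAAAAAAAAAAAAAAAAAAAAAAAAAAAAAAAAAAAAAAAAAAAAAAAAAAAAAAAAAAAAAAAAAAAAAAAAAAAAAAAAAAAAAAAAAAAAAAAAAAIAAAAAAAAAf8AAAAAAAAH/4AAAAAAAA//wAAAAAAAD//8AAAAAAAP//4AAAAAAA///gAAAAAAD//+AAAAAAAP//8AAAAAAH///wAAAAAH////AAAAAP//////gAH/////////////8//////////x//////////D/////////8D/////////wH/////////AH////////8AM////////wAB////////AAH///////8AAf///////wAB////////AAH///////8AAf///////wEB////////AwH///////8GA////////w=="/>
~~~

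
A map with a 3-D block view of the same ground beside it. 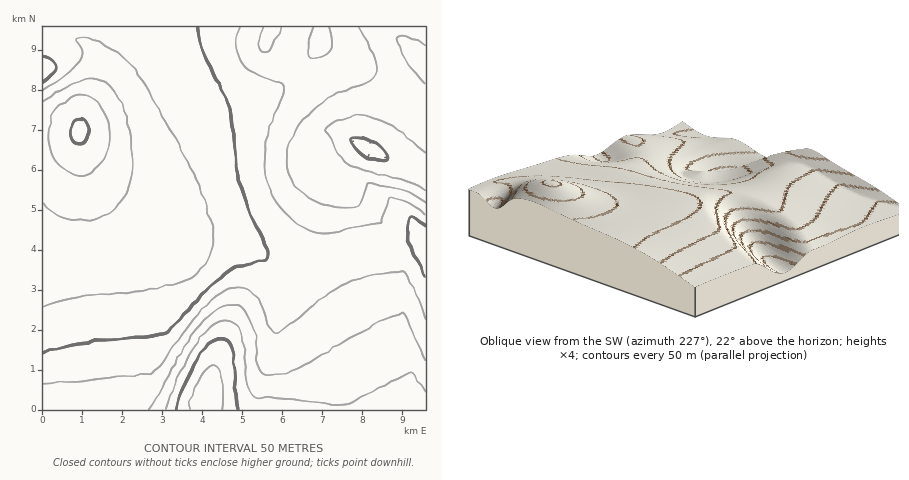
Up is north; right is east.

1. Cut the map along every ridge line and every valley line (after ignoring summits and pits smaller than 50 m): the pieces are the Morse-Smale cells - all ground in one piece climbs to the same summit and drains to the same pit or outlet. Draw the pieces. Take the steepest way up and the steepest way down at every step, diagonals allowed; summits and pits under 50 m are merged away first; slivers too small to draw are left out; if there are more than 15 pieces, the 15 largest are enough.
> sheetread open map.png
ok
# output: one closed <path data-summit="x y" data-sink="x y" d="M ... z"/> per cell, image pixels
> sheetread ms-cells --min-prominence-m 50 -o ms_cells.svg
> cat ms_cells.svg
<path data-summit="80 132" data-sink="206 400" d="M78 132l-14 4-22 2 0 272 374 0-58-110-16-44-36 8-32 1-20-15-16-7-40-2-40-12-32-18-21-19-20-32z"/><path data-summit="80 132" data-sink="368 150" d="M426 26l-104 0 1 12-10 16-23 26-12 8-14 7-48 14-42 26-26 11-10 2-28-1-20-6-10-8 0 11 5 16 13 22 18 21 22 16 30 14 30 8 40 2 16 7 20 15 24 0 40-8 3-3-8-30 3-30-4-5-7-5 14-10 21-27 4 0 32 17 26 8 4 0z"/><path data-summit="80 132" data-sink="272 26" d="M322 26l-248 0 1 10 15 12 6 16-1 20-15 38-1 10 11 9 28 7 20 0 20-5 58-34 48-14 22-12 18-17 17-24 2-4z"/><path data-summit="426 244" data-sink="206 400" d="M424 240l-14 0-14 5-22-2-32 13 16 44 58 110 10 0z"/><path data-summit="426 244" data-sink="368 150" d="M364 147l-4 0-21 27-14 10 7 5 4 5-3 30 8 32 33-13 22 2 14-5 16 1 0-69-36-10z"/><path data-summit="80 132" data-sink="42 70" d="M74 26l-32 0 0 111 22-1 15-4 1-10 15-38 1-20-3-10-9-12-9-6z"/>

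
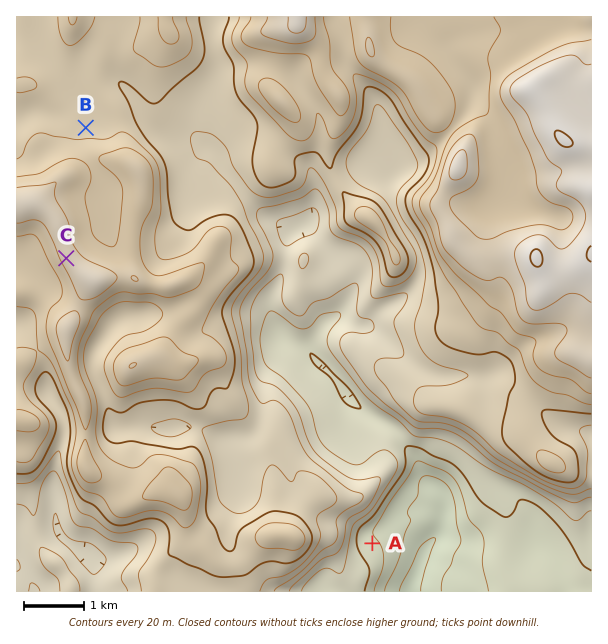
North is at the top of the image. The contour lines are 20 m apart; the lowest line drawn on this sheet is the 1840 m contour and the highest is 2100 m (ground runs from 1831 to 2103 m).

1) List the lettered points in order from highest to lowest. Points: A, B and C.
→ C B A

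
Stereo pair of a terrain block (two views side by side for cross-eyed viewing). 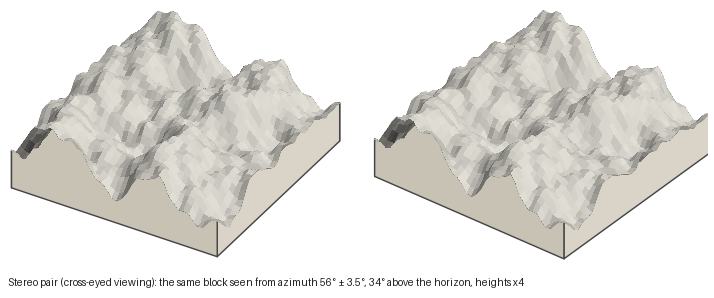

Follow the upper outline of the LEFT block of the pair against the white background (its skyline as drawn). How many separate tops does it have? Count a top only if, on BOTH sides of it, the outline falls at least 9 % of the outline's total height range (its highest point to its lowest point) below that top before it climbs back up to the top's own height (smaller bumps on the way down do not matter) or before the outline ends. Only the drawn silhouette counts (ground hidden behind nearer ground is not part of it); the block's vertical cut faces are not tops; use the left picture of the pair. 2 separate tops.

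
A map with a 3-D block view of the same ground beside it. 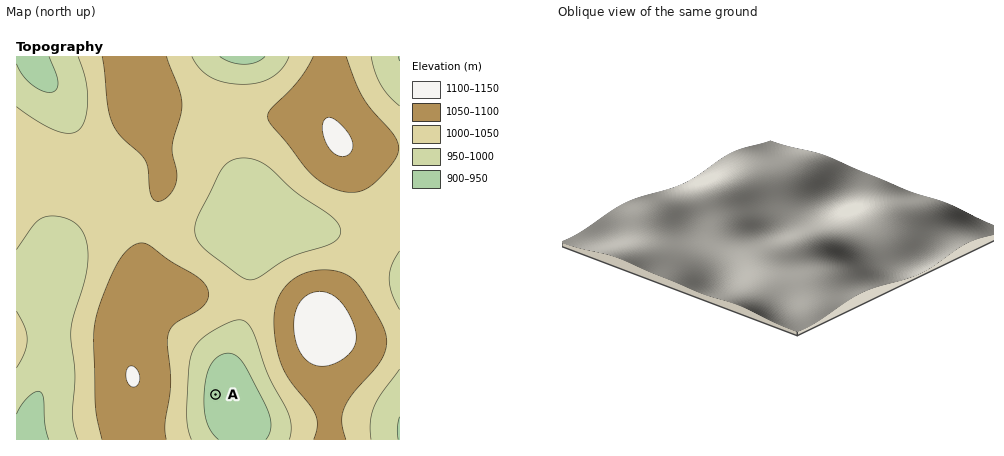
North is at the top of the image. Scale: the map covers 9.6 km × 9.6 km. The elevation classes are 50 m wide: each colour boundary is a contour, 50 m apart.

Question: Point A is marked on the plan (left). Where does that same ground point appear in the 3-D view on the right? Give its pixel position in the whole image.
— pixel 878 270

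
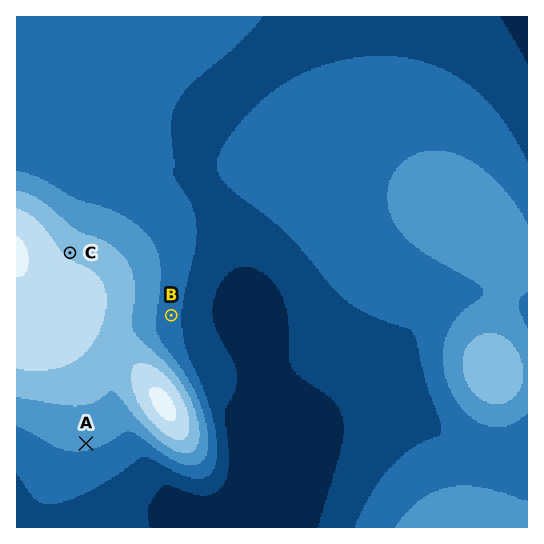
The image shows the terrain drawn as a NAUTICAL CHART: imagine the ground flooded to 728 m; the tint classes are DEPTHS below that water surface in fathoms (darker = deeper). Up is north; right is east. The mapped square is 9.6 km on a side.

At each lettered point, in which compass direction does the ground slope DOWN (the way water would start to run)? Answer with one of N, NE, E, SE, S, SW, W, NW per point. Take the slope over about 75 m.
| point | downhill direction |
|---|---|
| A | S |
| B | E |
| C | NE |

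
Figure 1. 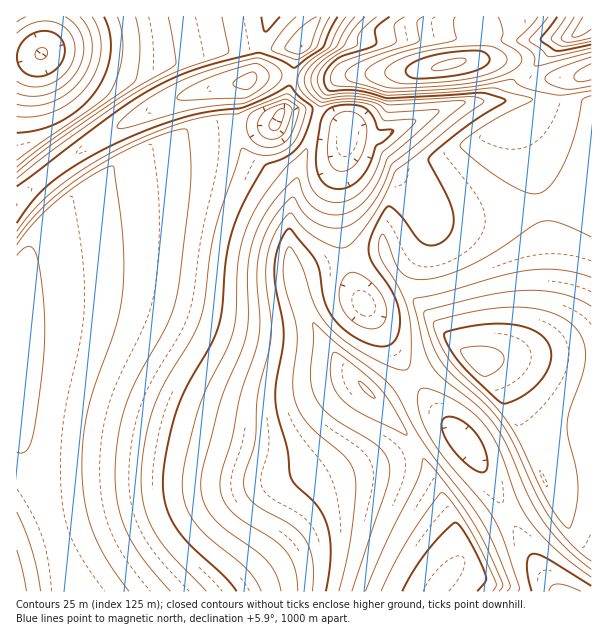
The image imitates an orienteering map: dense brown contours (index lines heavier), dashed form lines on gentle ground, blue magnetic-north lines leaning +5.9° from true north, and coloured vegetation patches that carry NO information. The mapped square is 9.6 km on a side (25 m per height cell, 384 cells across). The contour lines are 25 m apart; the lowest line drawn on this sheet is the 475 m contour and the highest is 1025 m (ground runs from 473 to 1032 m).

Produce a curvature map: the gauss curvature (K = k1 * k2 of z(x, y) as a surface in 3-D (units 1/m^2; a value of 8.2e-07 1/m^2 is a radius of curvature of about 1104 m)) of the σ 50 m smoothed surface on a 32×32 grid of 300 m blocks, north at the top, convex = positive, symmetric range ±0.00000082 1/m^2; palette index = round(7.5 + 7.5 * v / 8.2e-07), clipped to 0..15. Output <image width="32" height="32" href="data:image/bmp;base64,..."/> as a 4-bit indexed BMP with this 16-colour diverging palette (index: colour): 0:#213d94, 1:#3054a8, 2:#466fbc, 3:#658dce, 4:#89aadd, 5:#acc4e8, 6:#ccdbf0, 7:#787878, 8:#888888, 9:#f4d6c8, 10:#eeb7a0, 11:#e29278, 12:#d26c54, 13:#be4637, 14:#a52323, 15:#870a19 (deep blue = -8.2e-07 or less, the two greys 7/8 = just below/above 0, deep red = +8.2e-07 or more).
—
<image width="32" height="32" href="data:image/bmp;base64,Qk12AgAAAAAAAHYAAAAoAAAAIAAAACAAAAABAAQAAAAAAAACAAATCwAAEwsAABAAAAAAAAAAlD0hAKhUMAC8b0YAzo1lAN2qiQDoxKwA8NvMAHh4eACIiIgAyNb0AKC37gB4kuIAVGzSADdGvgAjI6UAGQqHAHd3d3d4iIiHd3eIiIimd3d3d3d3d3iId3d3eIiIh3d4d3d3d3d3d3d3d3iIiHd3eHd3d3d3eId3d3d3iId3d4h3d3d3d4iIh3d3d3iHd3iId3d3d3eIiId3d3d4d3d4iHd3d3d3iIiHeIiHd4d3iIh3d3d3d3h3d3iIh3iIiHh4d3d3d3d3d3d3eHd4iId3d4d3d3d3d3d3d3eHiIiHd3eHd3d3d3d3d3iIh3eId3d3h3d3d3d3d3iIiHd3eIh3d4d3d3d3d3d4iId3d3iIiIeHd3d3iIiHd3eHd3eYiIiIh3d3iIiIiHd3iId4iIiIiId3iIiIiId3eIiIeIiIiId3eIiIiIh3eHiIh3iHd3d3d4iIiIh3d4h3d3eIh3d3d4eIiIiHd3eId3eIiId3d3eIiIiIh3d3iHd3l4iHd3d3eIiIiHd3d4h3d4eIh3d3d3eIeIiHd3d3iId3eId3d3d3eIeIiHd3d4iId3d3d3d3d3eIiIiId3eIiIh3d3d3d3eHd4iIiHeHeId3eIh3d3d3h3d4iId4uHiHeHeIiId3d4iIh3eIOPkIulh3d3iId3d3h4iHd6hlaYlneJh3dmeIh3d3eIeacHxniIiIdneJiYh3d3d3iHN6h4iJmYhld4mId3d3iIV9p1h3d3dmd6qIiHd3d3d3eIeIiIiIiIiJ"/>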